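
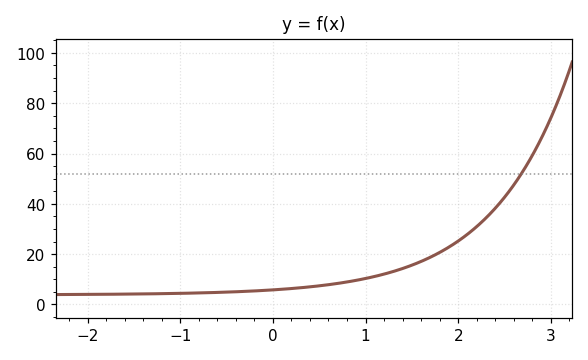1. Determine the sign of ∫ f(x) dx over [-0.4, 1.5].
positive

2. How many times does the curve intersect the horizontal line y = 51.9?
1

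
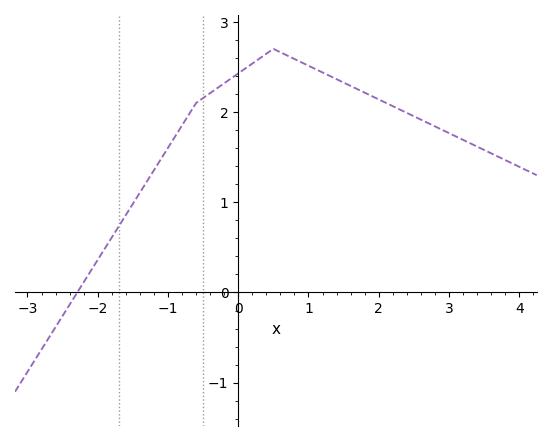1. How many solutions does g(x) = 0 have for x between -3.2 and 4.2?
1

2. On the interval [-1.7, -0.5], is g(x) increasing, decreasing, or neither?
increasing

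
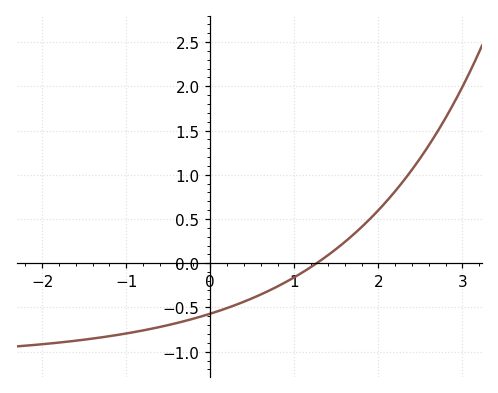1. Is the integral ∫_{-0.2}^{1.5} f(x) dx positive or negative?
negative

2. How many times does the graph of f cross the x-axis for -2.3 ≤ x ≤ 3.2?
1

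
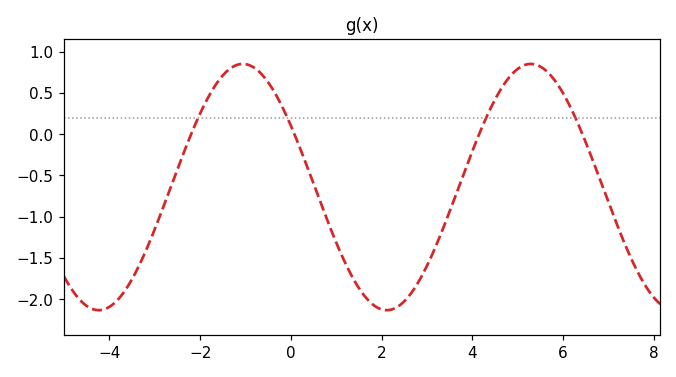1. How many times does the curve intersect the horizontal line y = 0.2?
4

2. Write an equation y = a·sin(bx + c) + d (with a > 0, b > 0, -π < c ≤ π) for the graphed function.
y = 1.49sin(0.99x + 2.6) - 0.64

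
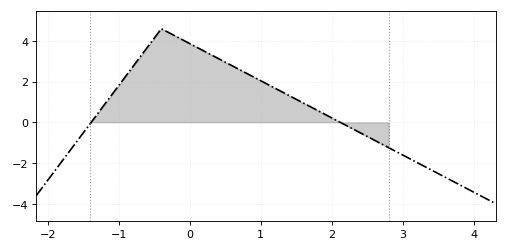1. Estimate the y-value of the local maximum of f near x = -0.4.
4.6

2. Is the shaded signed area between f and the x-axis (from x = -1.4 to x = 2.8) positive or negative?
positive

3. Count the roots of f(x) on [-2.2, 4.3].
2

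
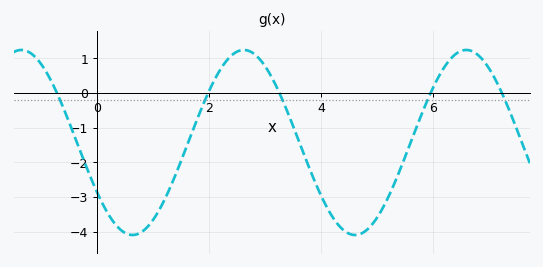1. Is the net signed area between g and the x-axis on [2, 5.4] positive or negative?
negative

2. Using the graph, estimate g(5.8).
-0.6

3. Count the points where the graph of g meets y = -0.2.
5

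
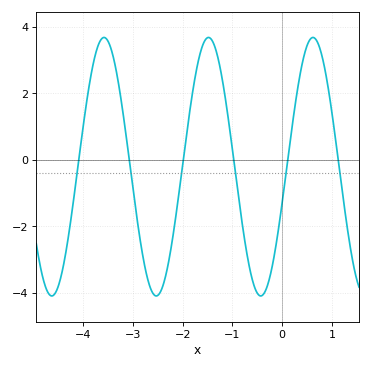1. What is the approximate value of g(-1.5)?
3.67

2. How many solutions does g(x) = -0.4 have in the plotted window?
6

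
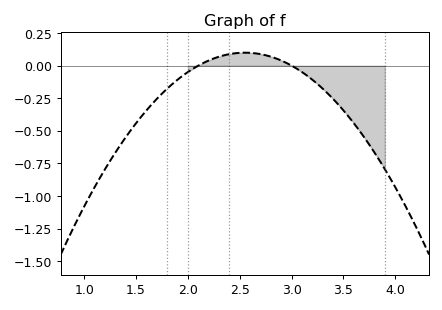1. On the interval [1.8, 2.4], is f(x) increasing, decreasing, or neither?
increasing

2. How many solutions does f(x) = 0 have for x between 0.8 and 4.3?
2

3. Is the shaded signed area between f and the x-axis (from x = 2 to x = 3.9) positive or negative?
negative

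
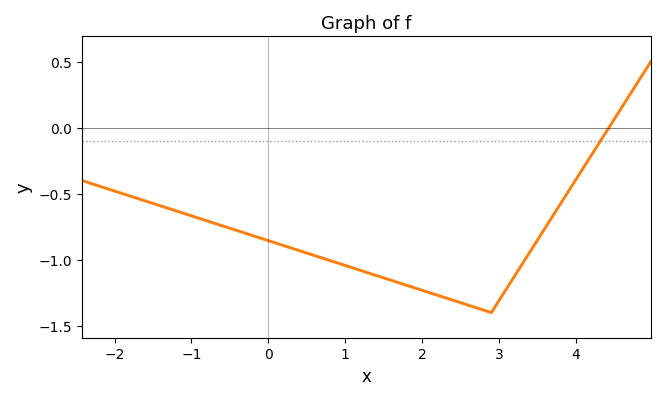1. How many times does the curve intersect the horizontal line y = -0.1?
1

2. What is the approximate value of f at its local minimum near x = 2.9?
-1.4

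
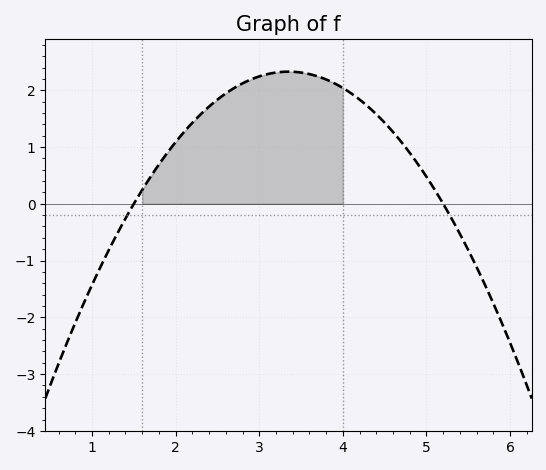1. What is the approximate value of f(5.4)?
-0.5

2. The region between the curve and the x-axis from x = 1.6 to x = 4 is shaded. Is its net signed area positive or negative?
positive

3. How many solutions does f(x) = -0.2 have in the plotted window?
2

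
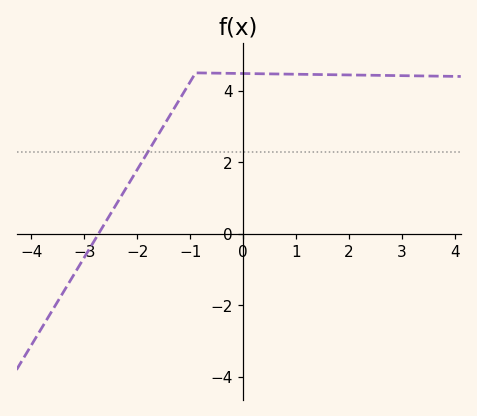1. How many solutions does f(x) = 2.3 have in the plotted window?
1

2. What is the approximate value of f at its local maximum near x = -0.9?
4.4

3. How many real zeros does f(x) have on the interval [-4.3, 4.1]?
1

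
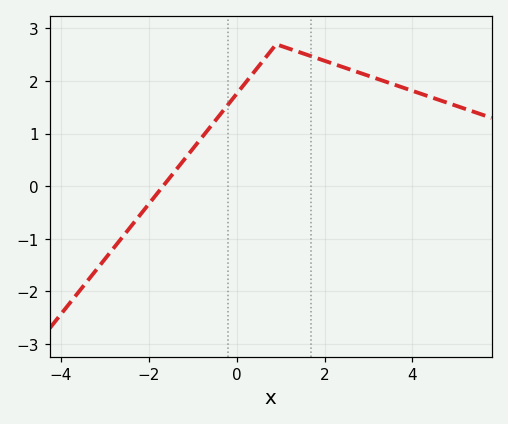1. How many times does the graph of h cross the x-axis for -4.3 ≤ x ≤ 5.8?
1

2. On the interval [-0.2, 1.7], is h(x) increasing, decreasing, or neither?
neither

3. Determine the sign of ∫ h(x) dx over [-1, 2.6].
positive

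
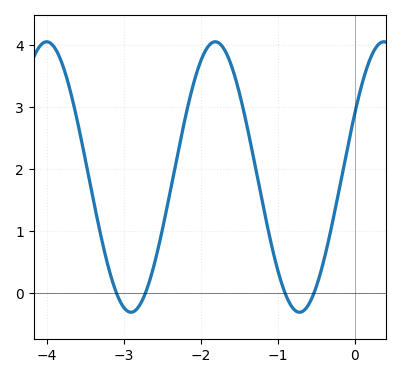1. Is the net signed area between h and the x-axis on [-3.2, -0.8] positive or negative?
positive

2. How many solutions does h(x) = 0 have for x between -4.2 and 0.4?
4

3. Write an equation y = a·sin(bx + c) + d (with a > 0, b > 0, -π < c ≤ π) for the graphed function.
y = 2.18sin(2.9x + 0.49) + 1.87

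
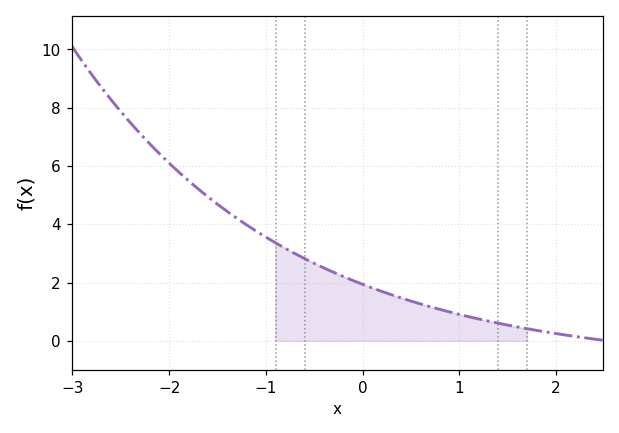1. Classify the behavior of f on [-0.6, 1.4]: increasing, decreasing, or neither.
decreasing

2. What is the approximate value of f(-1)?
3.6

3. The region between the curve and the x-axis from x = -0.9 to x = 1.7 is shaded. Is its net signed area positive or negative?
positive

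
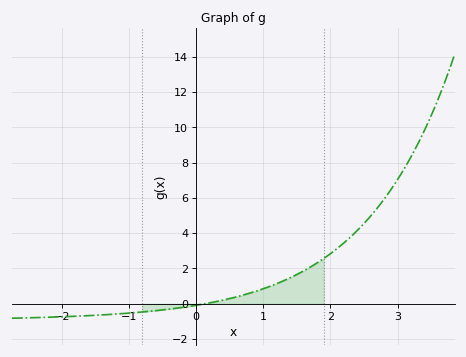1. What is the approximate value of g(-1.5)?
-0.657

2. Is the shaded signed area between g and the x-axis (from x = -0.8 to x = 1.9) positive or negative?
positive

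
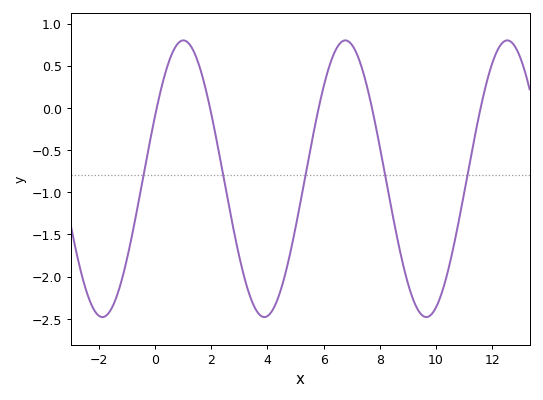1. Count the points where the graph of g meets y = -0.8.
5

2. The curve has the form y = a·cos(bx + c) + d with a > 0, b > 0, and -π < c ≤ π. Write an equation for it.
y = 1.64cos(1.09x - 1.1) - 0.84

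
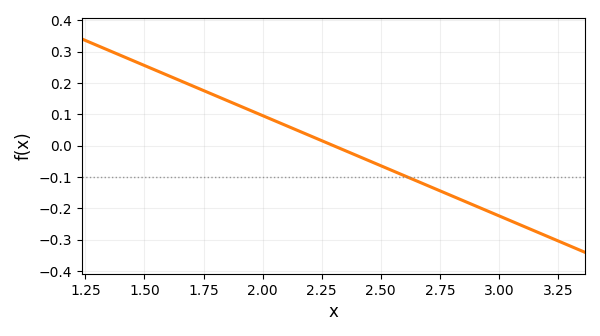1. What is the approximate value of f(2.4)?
-0.032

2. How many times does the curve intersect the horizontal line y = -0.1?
1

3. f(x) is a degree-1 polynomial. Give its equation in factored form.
y = -0.32(x - 2.3)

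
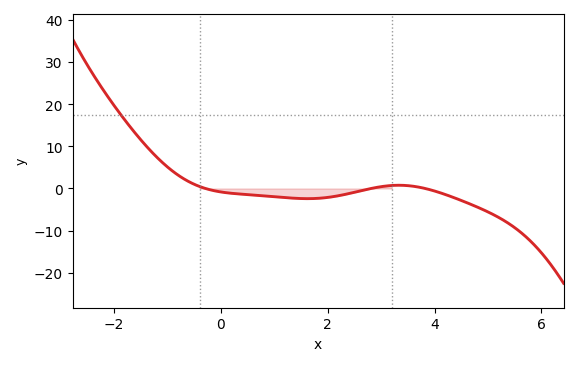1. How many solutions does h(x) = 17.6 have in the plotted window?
1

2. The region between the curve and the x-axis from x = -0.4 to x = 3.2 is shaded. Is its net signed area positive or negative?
negative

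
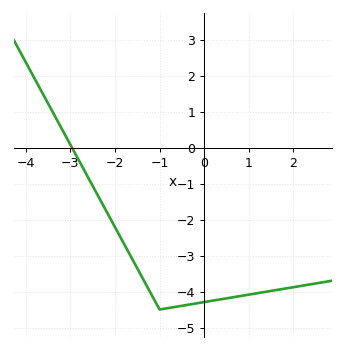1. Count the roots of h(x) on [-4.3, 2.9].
1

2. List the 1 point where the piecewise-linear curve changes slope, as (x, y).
(-1, -4.5)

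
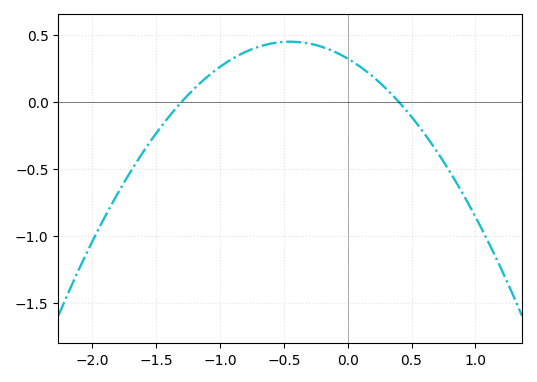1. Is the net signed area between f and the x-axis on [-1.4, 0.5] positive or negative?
positive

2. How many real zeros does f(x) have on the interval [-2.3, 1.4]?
2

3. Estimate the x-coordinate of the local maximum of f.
-0.45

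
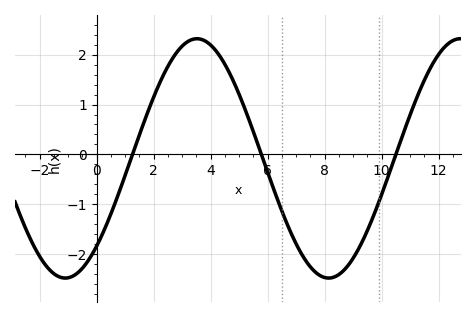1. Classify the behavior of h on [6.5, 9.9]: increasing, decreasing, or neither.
neither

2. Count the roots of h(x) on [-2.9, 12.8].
3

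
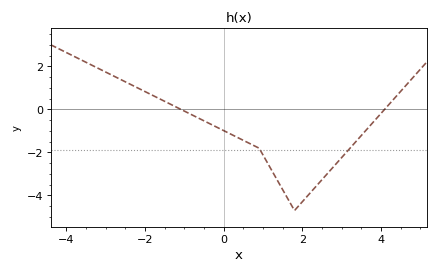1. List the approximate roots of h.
-1.09, 4.09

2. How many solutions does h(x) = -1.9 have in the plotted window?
2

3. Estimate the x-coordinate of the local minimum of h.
1.8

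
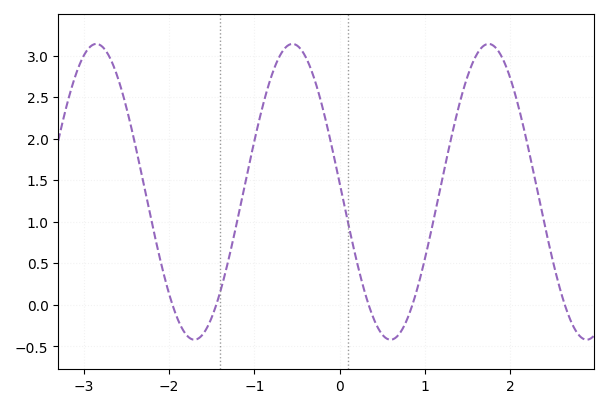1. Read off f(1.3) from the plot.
1.95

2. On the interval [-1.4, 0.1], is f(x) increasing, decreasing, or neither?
neither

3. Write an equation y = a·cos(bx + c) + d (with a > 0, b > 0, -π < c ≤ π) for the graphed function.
y = 1.78cos(2.7x + 1.5) + 1.36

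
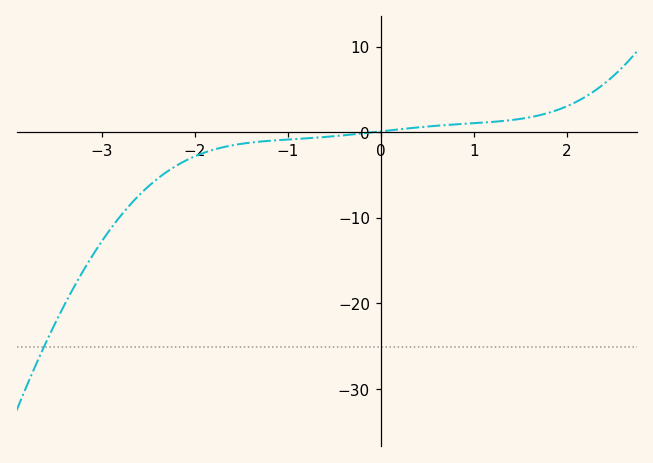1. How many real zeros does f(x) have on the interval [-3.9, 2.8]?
1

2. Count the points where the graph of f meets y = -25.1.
1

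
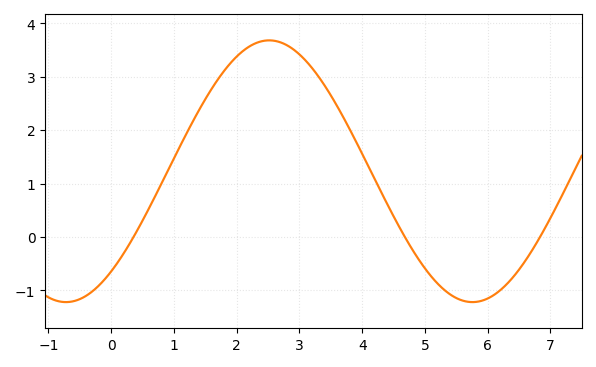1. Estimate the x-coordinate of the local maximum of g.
2.6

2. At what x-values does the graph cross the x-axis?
0.4, 4.6, 6.8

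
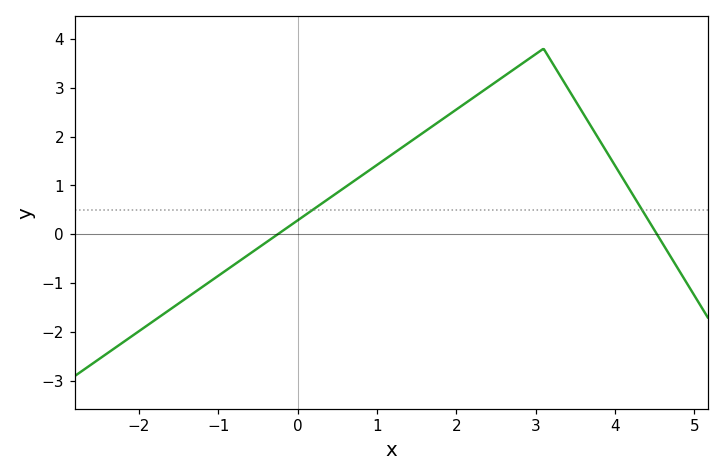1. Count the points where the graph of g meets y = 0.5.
2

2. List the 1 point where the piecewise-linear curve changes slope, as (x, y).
(3.1, 3.8)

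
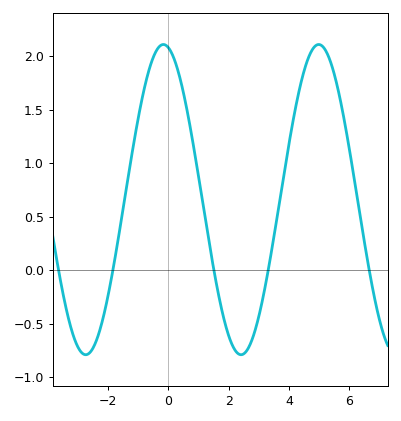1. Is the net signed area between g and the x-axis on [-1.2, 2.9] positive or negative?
positive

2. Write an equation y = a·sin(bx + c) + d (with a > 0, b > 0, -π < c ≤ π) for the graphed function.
y = 1.45sin(1.22x + 1.77) + 0.66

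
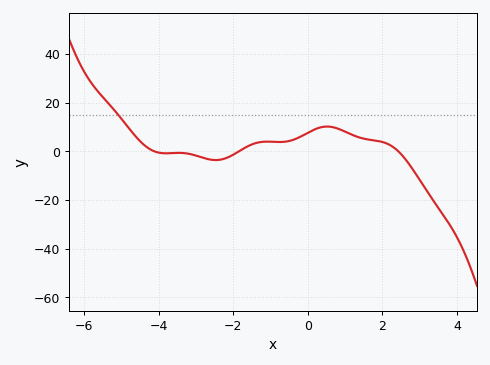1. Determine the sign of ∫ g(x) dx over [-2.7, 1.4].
positive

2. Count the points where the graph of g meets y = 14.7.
1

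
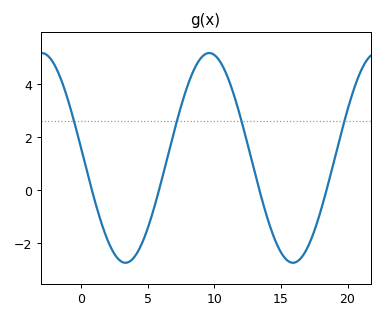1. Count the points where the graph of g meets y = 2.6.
4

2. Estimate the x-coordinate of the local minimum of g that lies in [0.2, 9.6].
3.5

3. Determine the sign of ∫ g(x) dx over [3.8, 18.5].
positive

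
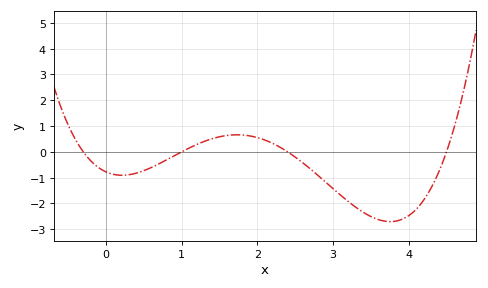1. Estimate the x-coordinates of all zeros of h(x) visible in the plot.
-0.3, 1, 2.4, 4.5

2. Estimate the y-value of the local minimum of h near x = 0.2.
-0.908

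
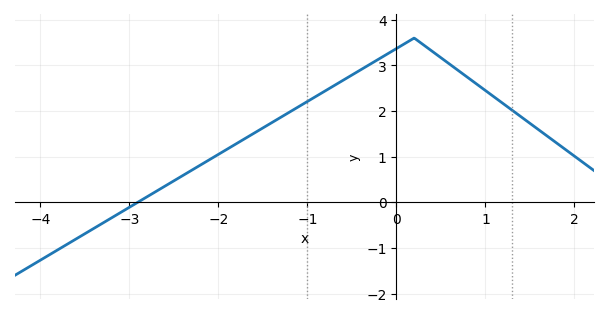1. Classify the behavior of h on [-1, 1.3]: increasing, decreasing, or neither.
neither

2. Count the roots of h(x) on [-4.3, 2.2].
1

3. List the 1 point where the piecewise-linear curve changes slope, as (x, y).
(0.2, 3.6)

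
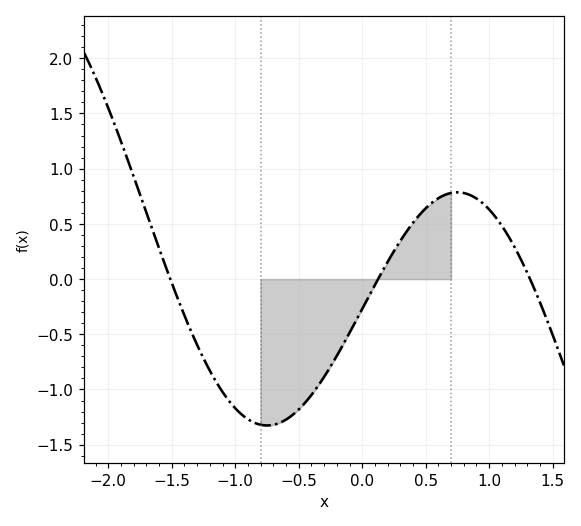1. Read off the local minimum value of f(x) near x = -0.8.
-1.35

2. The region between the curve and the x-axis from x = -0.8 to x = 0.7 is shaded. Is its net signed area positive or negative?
negative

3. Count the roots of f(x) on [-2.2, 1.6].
3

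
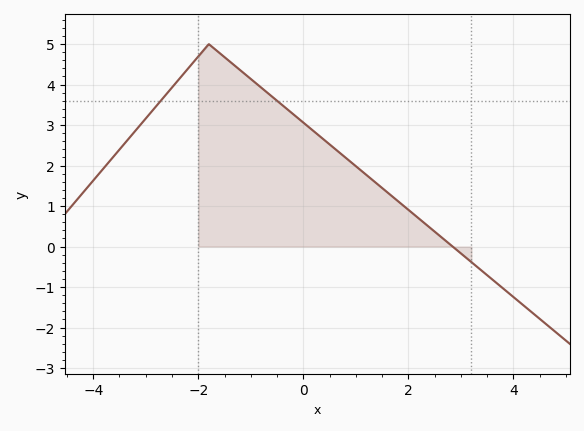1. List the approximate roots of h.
2.84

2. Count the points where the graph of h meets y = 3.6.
2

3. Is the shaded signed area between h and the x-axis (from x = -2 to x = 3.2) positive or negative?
positive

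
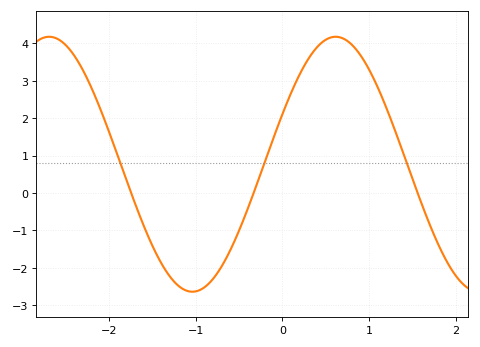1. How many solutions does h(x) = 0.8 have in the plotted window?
3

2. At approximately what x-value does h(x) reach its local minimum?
-1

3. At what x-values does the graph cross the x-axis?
-1.7, -0.3, 1.6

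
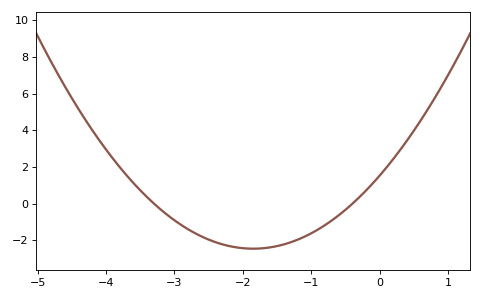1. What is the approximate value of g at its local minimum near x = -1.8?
-2.46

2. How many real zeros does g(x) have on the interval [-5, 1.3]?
2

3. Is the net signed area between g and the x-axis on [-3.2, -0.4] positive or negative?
negative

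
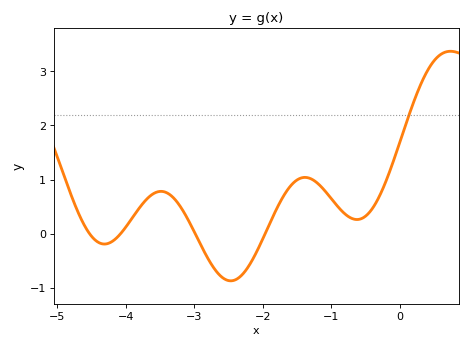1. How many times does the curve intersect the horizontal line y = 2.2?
1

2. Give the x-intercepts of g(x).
-4.5, -4.1, -3, -2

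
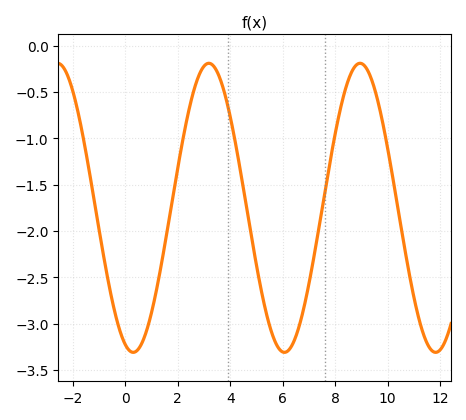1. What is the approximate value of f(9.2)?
-0.25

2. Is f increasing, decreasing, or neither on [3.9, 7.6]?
neither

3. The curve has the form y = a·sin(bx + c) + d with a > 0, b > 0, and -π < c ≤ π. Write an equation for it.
y = 1.56sin(1.1x - 1.9) - 1.75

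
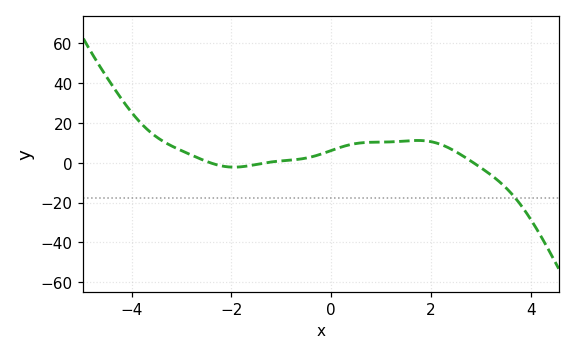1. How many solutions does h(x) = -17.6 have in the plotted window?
1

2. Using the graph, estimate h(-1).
0.933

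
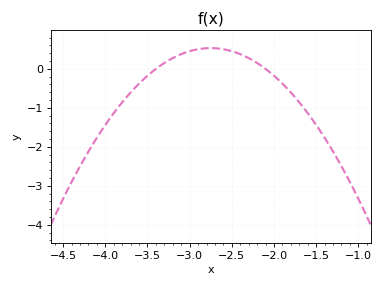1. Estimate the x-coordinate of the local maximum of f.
-2.8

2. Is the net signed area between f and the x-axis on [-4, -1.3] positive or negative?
negative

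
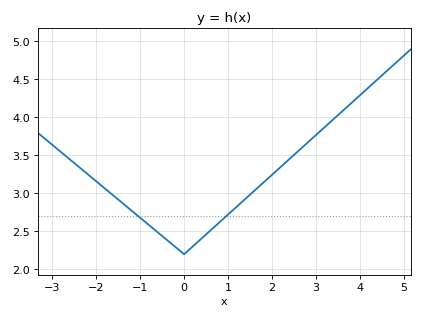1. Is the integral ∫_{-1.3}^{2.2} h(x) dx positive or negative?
positive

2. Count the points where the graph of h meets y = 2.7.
2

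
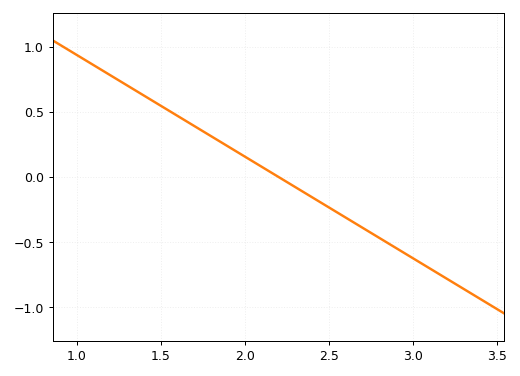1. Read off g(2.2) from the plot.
0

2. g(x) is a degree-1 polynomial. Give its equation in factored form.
y = -0.78(x - 2.2)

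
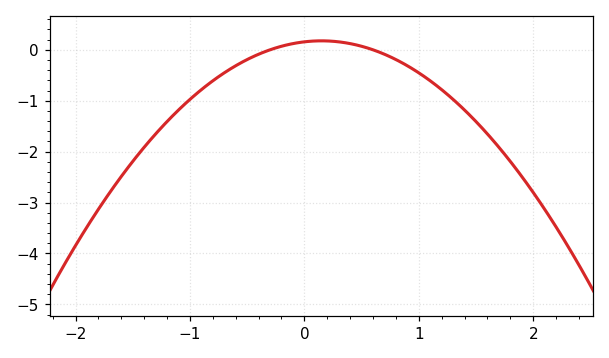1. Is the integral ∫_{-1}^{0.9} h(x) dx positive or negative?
negative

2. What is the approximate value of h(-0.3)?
0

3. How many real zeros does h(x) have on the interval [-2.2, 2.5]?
2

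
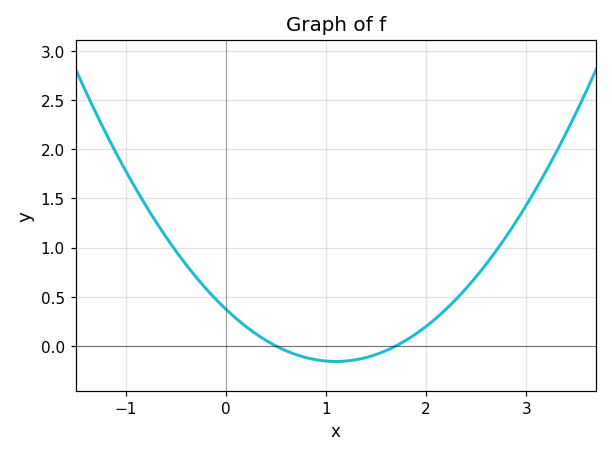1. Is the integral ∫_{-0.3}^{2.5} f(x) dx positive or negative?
positive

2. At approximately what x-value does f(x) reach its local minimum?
1.1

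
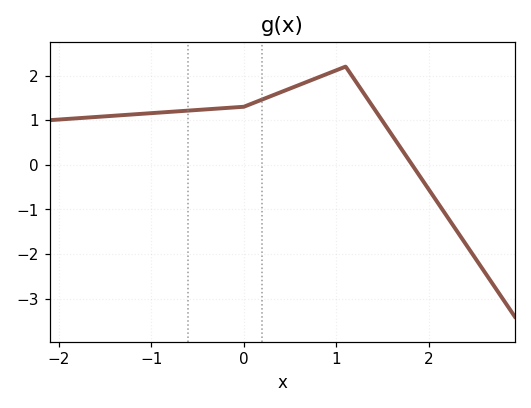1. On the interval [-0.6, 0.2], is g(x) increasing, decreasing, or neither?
increasing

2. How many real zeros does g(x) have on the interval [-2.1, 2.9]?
1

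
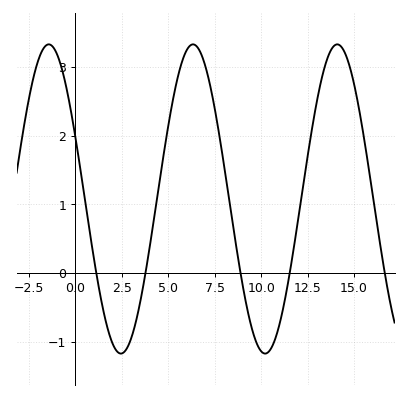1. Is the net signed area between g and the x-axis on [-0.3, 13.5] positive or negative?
positive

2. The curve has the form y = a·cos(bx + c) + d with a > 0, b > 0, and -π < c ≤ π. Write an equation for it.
y = 2.25cos(0.81x + 1.15) + 1.08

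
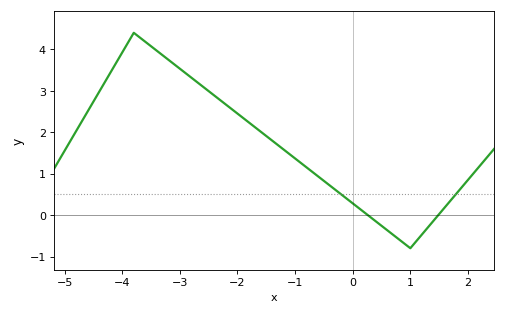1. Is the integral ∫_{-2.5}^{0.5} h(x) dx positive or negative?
positive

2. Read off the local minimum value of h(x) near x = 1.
-0.799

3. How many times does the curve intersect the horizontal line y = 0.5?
2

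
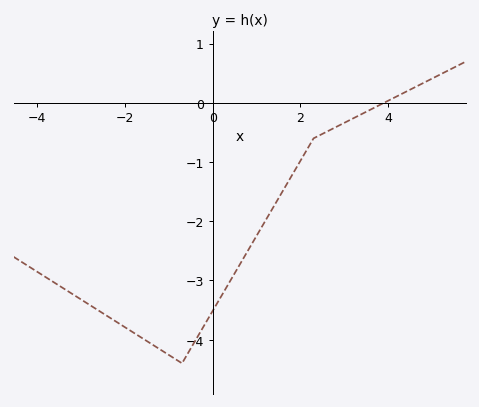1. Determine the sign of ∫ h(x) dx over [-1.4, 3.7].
negative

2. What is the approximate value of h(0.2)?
-3.26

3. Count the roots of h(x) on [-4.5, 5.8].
1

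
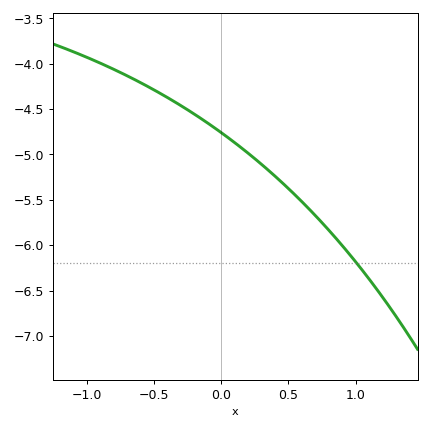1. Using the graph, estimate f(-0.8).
-4.06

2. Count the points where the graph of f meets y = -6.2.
1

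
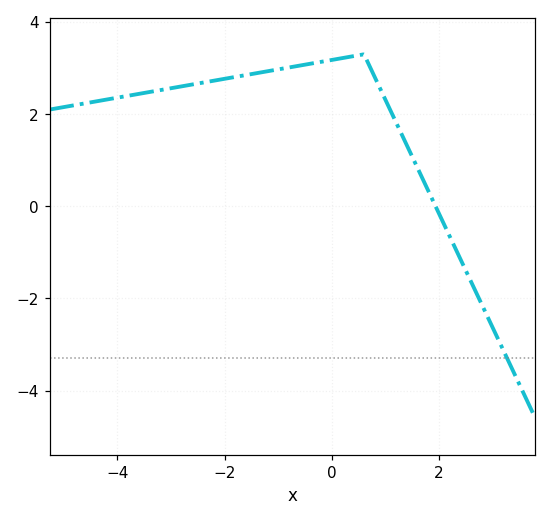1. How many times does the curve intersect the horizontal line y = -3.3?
1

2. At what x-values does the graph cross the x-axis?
2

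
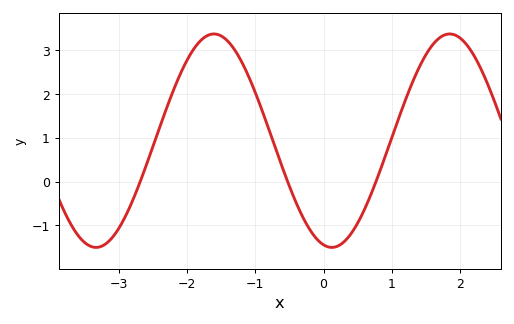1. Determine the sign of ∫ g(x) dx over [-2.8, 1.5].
positive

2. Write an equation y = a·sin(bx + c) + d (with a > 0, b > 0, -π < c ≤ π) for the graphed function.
y = 2.43sin(1.8x - 1.8) + 0.93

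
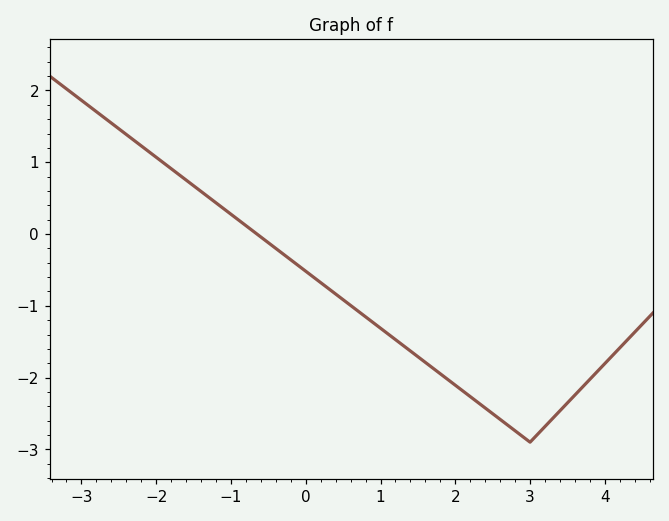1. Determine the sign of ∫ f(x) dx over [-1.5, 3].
negative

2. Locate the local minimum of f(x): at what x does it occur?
3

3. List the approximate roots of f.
-0.653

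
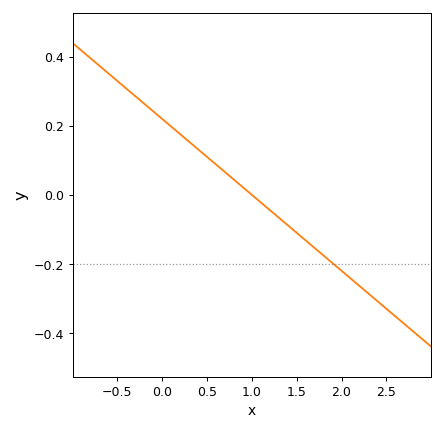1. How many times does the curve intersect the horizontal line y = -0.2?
1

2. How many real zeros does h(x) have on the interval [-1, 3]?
1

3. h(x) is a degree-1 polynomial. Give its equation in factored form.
y = -0.22(x - 1)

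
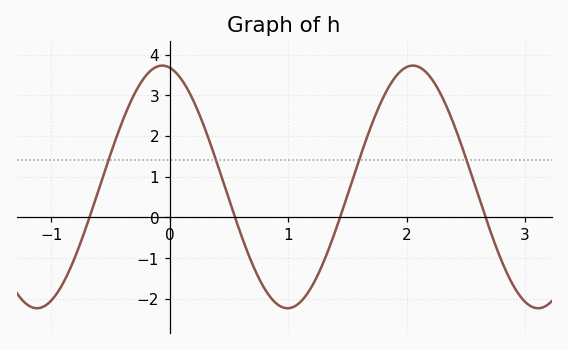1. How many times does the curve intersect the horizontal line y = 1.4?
4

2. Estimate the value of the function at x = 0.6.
-0.414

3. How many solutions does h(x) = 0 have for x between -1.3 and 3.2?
4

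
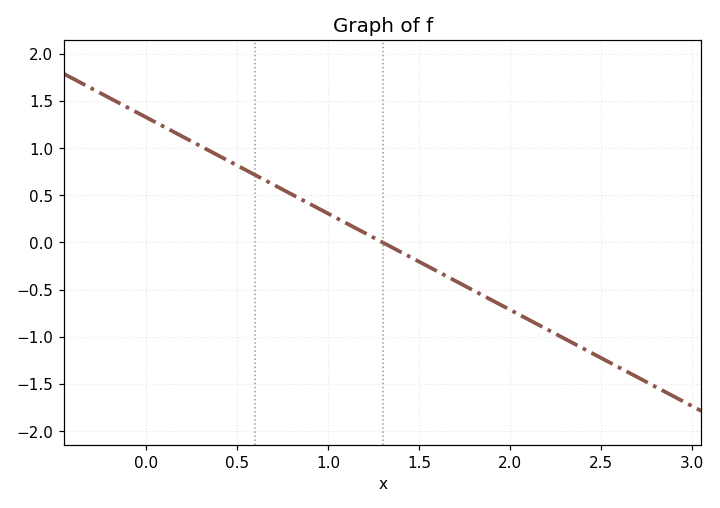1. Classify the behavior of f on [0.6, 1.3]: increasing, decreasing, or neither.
decreasing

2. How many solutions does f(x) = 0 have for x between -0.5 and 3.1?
1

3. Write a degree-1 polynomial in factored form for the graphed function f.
y = -1.02(x - 1.3)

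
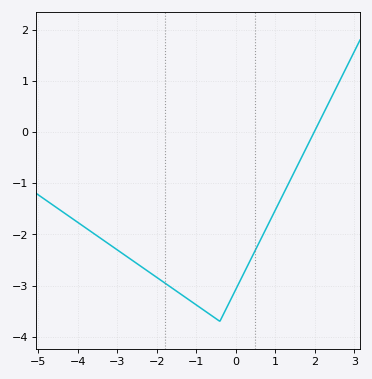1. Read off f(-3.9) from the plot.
-1.82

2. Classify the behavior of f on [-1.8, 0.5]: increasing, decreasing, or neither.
neither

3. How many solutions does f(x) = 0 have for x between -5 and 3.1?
1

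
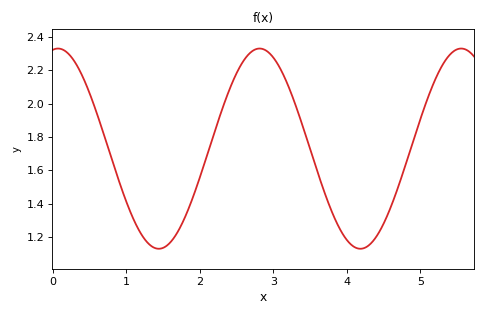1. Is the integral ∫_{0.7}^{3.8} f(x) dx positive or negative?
positive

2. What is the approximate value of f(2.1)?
1.7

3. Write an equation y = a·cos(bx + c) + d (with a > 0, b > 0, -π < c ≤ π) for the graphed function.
y = 0.6cos(2.3x - 0.16) + 1.73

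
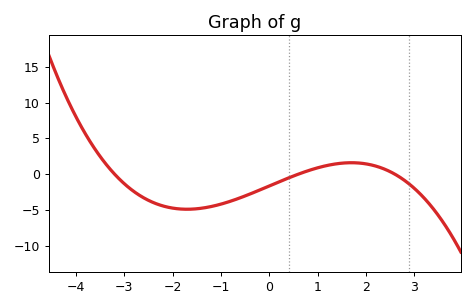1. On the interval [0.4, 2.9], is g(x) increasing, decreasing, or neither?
neither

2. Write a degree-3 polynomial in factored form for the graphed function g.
y = -0.33(x + 3.2)(x - 0.6)(x - 2.6)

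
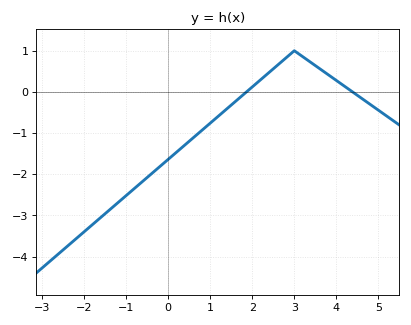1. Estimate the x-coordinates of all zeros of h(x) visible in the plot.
1.86, 4.38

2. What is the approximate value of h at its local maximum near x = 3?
0.998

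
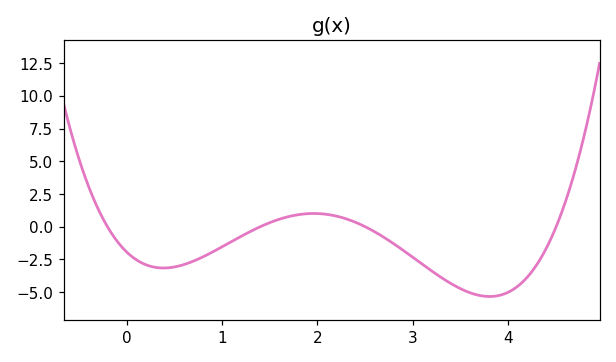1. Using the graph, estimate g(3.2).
-3.4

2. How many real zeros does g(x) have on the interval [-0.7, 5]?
4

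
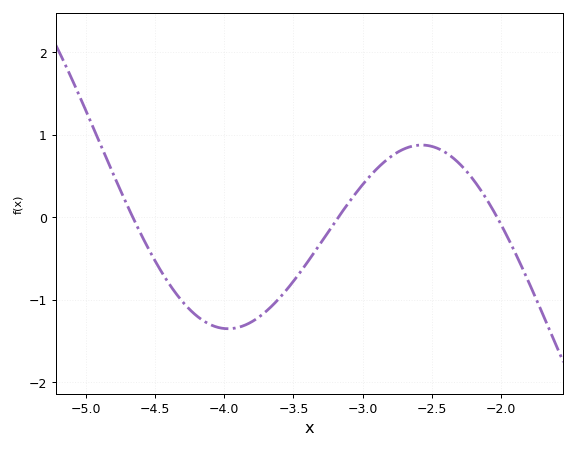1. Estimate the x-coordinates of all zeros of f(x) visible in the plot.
-4.65, -3.2, -2.05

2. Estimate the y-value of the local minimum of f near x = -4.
-1.3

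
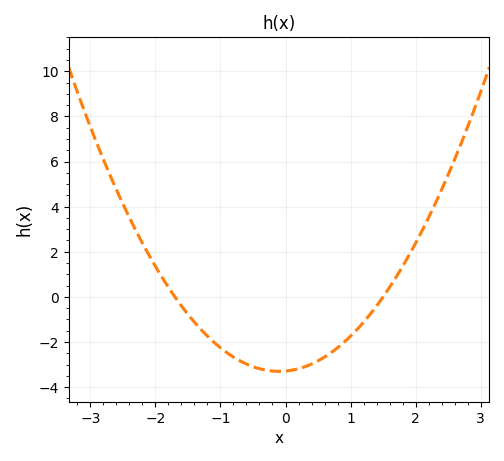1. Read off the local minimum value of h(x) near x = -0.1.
-3.3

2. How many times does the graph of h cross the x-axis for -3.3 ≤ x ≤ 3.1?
2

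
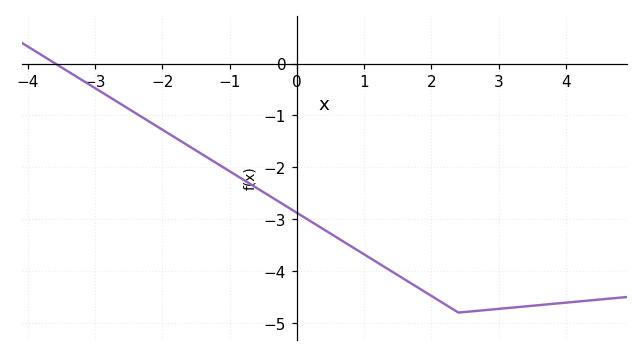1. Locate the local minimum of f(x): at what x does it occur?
2.4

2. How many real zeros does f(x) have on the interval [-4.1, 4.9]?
1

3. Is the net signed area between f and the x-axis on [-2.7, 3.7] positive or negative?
negative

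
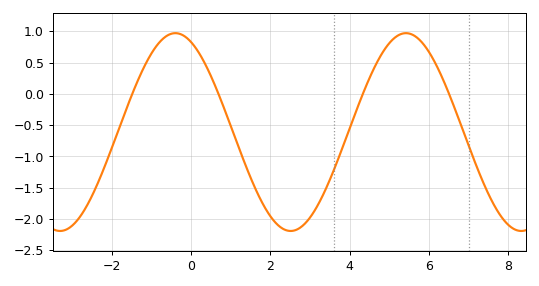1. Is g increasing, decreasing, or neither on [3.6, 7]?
neither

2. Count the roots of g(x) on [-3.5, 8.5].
4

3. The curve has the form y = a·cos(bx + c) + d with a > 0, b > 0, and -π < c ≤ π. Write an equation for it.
y = 1.58cos(1.1x + 0.43) - 0.61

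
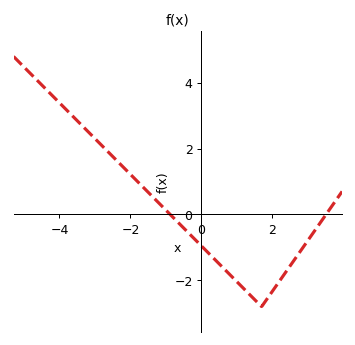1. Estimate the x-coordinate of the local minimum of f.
1.6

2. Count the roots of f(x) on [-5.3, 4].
2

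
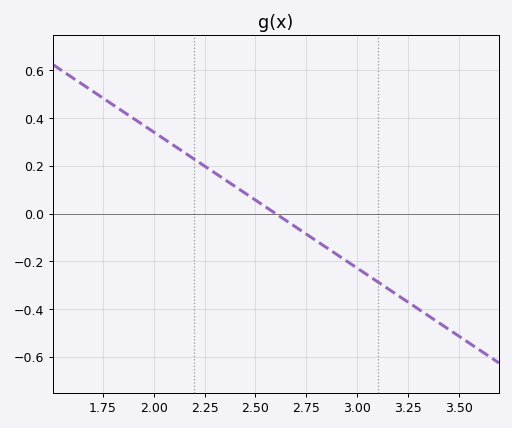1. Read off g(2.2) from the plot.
0.22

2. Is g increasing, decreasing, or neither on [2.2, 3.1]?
decreasing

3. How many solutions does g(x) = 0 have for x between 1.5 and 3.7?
1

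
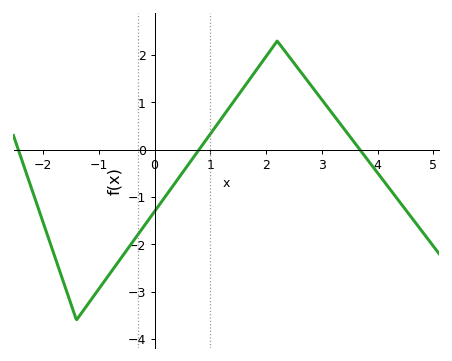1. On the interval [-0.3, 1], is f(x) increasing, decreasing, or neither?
increasing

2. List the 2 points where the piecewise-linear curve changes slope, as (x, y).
(-1.4, -3.6); (2.2, 2.3)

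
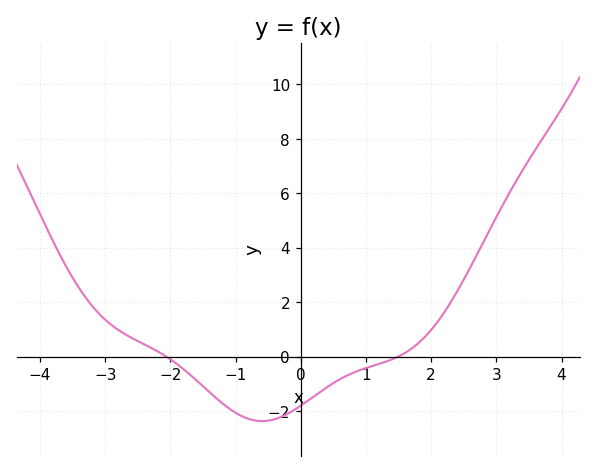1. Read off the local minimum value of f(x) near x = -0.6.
-2.37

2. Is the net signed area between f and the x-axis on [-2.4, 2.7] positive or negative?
negative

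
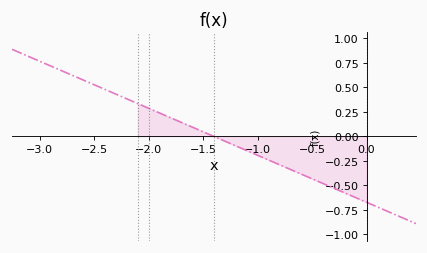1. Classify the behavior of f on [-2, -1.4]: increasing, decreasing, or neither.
decreasing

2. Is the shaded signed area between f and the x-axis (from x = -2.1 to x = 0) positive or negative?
negative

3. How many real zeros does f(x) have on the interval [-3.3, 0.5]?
1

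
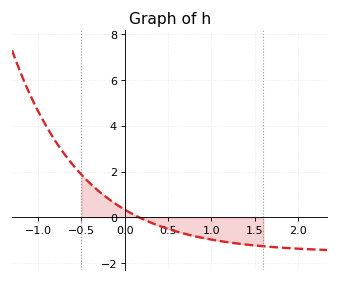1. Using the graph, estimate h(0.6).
-0.619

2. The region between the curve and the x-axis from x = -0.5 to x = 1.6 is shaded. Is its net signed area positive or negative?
negative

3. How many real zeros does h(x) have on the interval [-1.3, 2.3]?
1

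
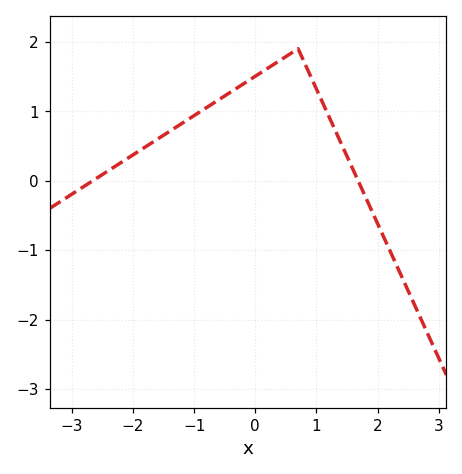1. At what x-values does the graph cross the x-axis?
-2.7, 1.7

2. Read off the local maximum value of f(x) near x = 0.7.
1.9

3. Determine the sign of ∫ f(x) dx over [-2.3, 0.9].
positive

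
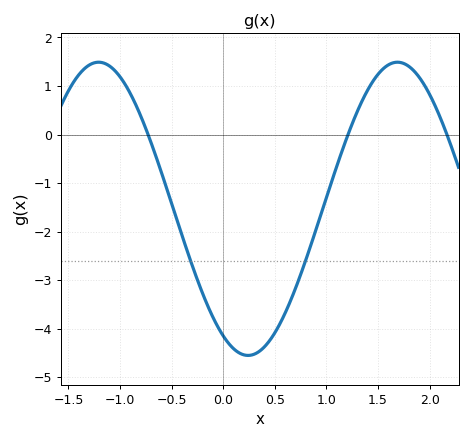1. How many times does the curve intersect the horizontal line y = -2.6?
2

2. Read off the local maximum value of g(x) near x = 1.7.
1.5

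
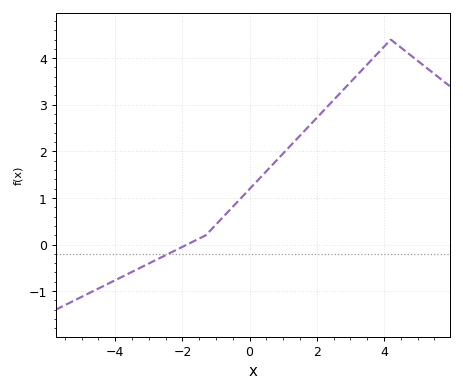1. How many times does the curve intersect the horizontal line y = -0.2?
1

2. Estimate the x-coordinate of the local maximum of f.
4.2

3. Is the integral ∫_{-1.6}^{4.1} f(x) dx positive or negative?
positive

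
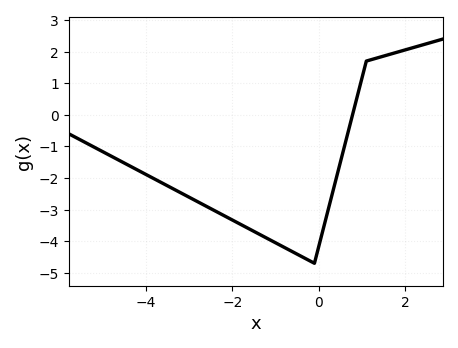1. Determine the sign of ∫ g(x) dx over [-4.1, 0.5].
negative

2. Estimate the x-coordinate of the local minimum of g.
-0.101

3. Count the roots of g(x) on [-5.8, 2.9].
1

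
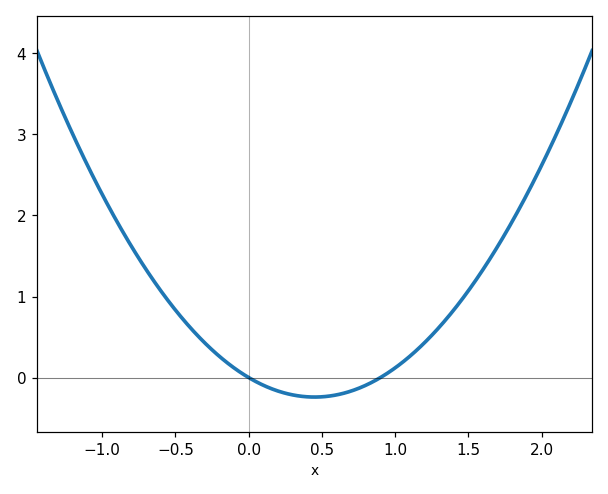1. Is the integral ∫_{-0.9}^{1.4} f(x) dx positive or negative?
positive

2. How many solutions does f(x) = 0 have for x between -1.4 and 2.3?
2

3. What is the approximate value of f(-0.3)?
0.428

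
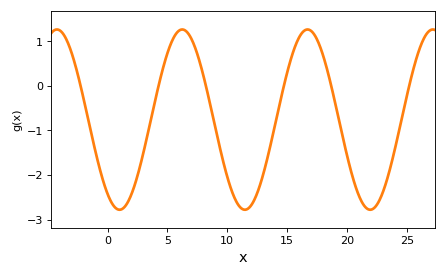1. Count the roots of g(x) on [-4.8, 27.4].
6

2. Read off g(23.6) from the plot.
-1.9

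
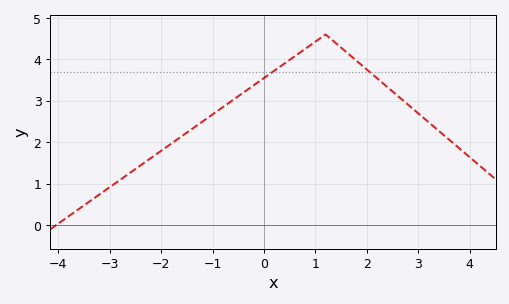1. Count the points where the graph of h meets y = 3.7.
2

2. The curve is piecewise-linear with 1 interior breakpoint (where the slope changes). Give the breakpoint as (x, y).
(1.2, 4.6)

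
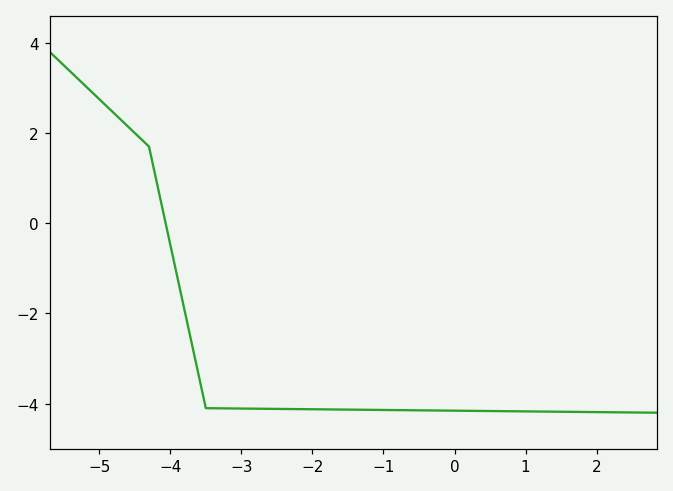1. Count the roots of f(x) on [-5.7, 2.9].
1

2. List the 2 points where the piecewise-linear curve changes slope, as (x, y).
(-4.3, 1.7); (-3.5, -4.1)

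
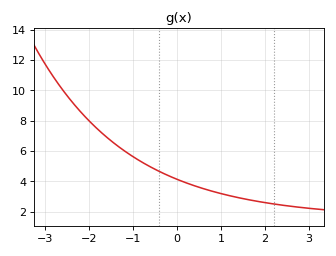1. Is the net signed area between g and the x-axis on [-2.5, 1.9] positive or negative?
positive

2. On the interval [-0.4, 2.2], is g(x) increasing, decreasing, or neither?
decreasing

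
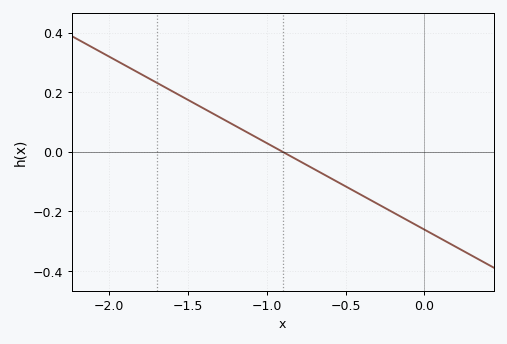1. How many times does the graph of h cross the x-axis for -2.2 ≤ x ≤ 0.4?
1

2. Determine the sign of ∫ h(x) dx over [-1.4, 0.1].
negative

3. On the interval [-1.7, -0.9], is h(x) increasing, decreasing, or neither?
decreasing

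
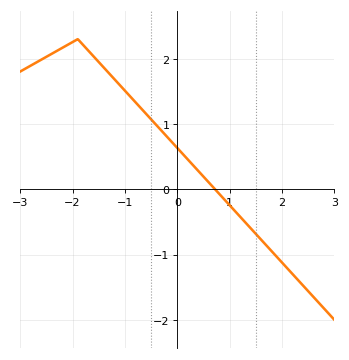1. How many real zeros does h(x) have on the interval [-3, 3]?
1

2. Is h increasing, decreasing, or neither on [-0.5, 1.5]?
decreasing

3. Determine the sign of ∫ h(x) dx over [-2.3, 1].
positive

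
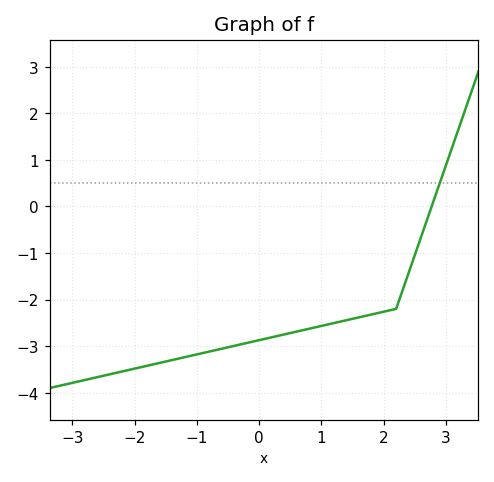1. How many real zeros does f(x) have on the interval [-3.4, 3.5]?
1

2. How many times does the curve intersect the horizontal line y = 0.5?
1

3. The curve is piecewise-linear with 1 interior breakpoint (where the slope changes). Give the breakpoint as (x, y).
(2.2, -2.2)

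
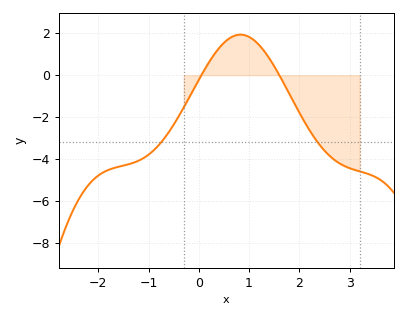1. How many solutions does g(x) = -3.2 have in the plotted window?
2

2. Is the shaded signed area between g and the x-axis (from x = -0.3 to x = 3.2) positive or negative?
negative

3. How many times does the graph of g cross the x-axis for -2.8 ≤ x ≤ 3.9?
2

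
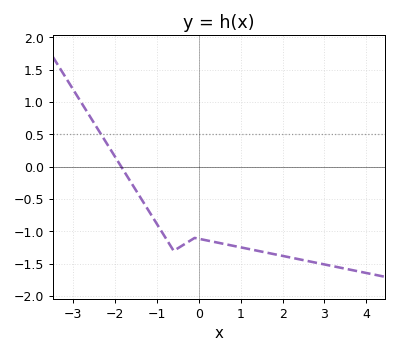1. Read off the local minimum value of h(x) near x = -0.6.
-1.3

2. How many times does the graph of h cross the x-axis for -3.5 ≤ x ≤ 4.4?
1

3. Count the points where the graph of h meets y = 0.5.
1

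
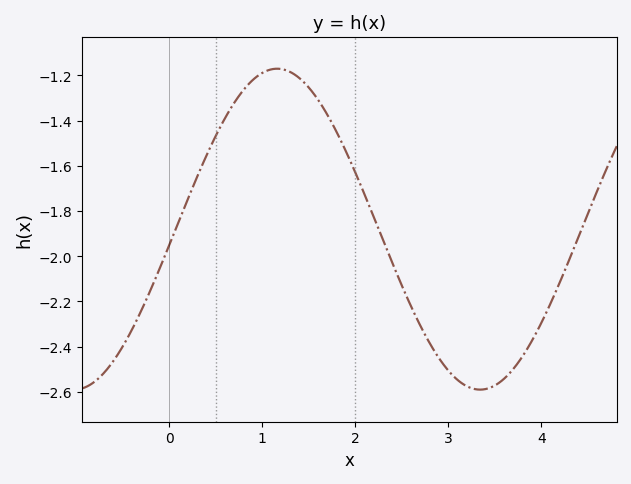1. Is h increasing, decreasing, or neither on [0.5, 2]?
neither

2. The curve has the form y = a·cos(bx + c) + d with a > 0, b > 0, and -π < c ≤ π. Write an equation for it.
y = 0.71cos(1.44x - 1.67) - 1.88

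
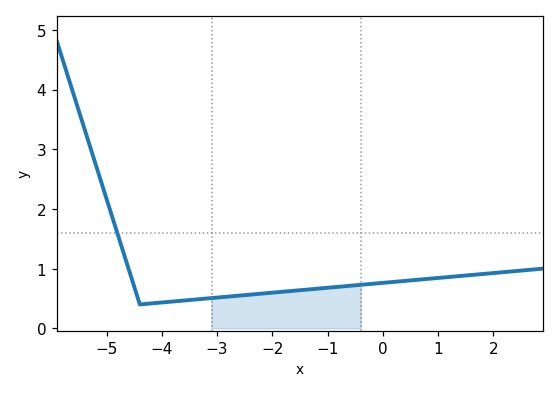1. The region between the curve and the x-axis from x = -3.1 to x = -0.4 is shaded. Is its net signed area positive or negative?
positive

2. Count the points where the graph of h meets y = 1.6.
1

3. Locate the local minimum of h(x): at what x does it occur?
-4.4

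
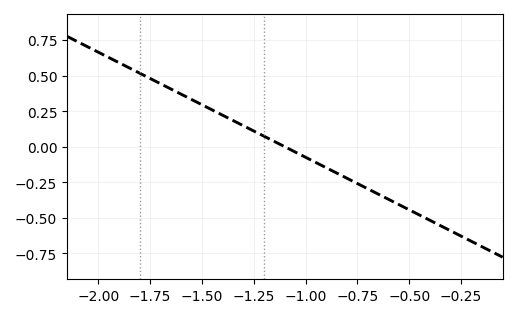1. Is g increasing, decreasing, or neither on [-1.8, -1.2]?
decreasing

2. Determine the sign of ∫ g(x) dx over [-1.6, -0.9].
positive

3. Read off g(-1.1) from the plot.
0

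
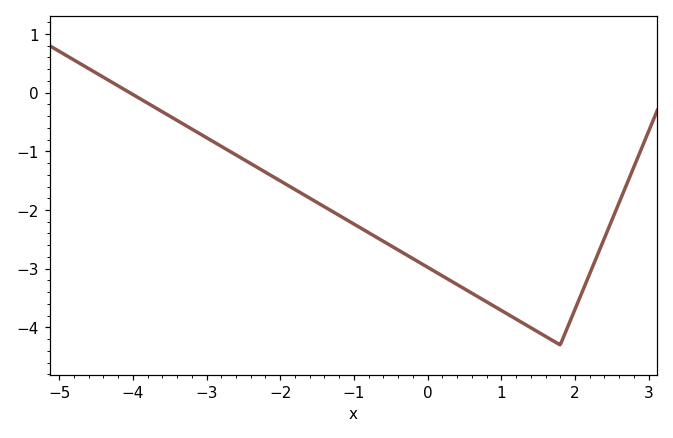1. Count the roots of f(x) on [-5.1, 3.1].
1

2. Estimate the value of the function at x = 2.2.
-3.1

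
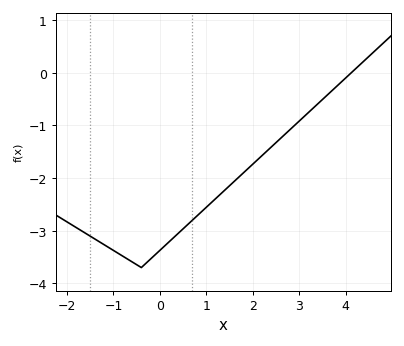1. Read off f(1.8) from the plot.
-1.9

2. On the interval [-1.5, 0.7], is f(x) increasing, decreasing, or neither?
neither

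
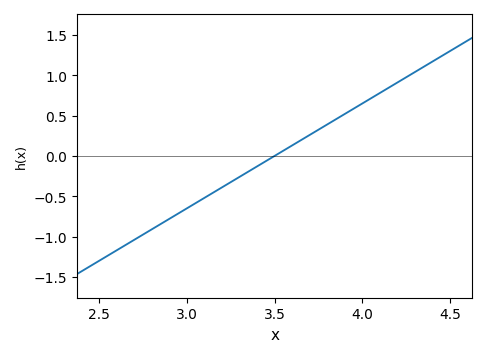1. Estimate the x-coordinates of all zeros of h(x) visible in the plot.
3.5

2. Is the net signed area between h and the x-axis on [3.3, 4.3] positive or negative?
positive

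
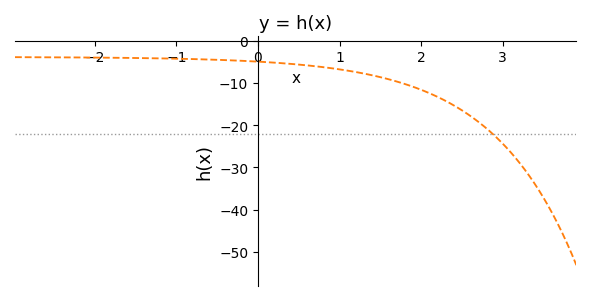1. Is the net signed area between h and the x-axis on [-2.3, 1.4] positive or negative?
negative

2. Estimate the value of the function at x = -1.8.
-4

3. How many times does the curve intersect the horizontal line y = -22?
1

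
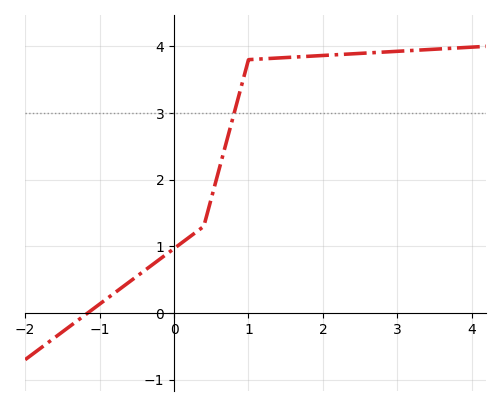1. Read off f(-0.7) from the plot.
0.383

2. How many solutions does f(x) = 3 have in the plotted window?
1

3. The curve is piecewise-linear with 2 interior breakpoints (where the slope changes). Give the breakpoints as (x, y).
(0.4, 1.3); (1, 3.8)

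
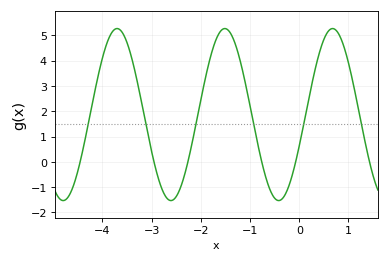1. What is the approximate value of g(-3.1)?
1.3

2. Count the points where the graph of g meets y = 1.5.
6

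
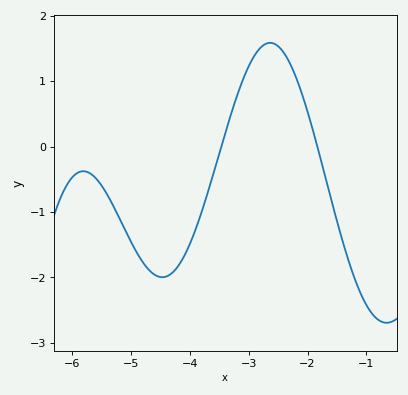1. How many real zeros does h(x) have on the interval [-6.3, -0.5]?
2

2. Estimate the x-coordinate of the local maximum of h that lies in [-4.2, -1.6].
-2.64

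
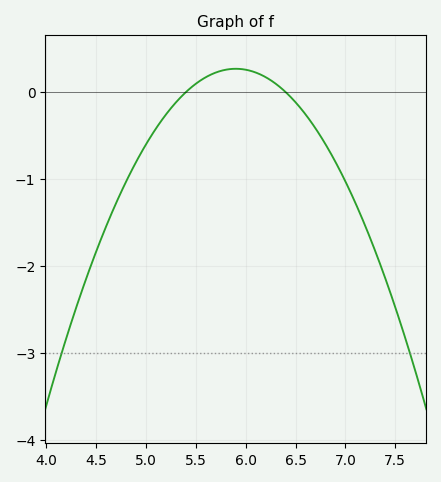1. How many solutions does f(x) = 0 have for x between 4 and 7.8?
2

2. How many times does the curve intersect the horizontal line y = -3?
2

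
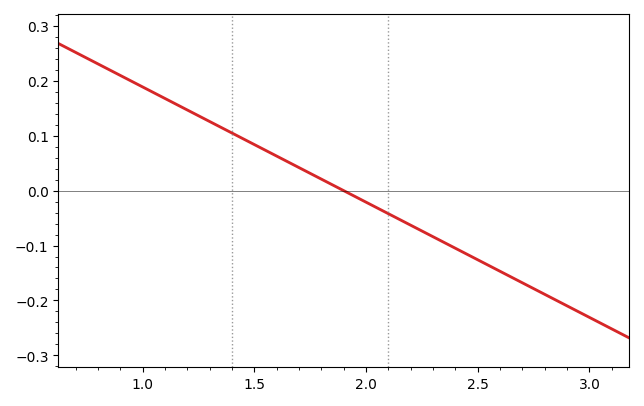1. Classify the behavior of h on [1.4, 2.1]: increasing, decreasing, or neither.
decreasing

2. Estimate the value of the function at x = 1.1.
0.17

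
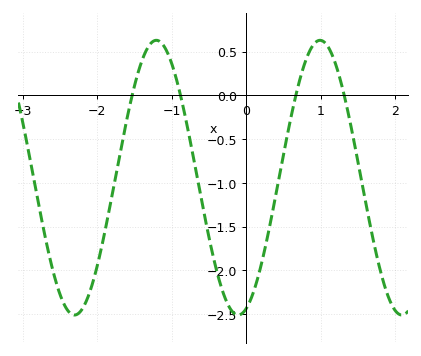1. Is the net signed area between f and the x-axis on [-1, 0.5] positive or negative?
negative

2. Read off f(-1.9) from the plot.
-1.57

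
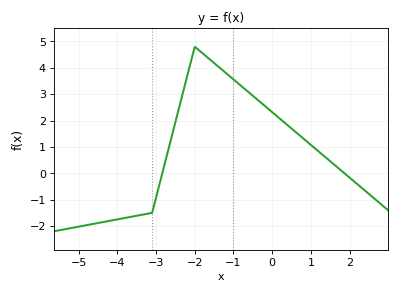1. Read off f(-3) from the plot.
-0.9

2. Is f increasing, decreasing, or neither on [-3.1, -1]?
neither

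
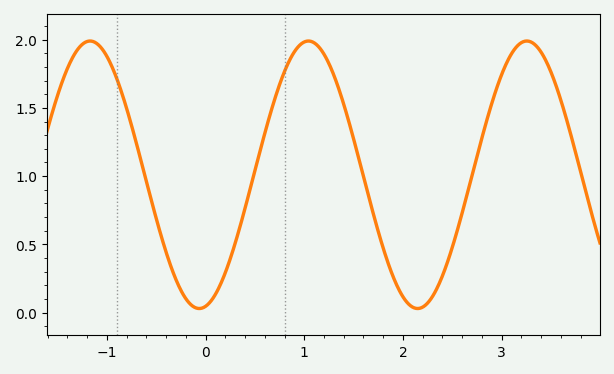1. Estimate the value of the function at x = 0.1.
0.134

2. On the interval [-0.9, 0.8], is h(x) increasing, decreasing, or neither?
neither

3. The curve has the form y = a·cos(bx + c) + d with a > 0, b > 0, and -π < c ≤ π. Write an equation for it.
y = 0.98cos(2.84x - 2.96) + 1.01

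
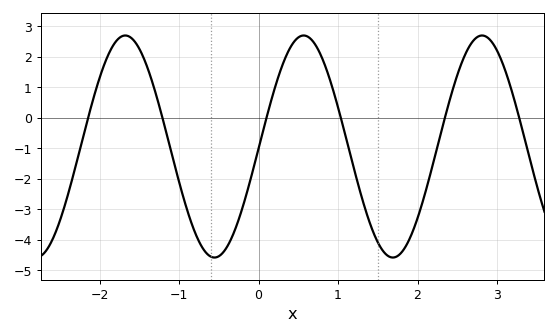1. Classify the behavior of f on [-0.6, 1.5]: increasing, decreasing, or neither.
neither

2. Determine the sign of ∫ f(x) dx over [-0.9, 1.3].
negative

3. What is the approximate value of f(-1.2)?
-0.083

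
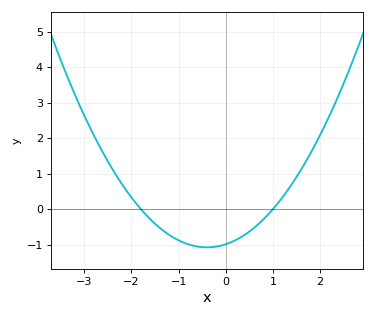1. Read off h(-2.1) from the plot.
0.512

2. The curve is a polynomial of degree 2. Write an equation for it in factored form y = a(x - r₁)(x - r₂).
y = 0.55(x + 1.8)(x - 1)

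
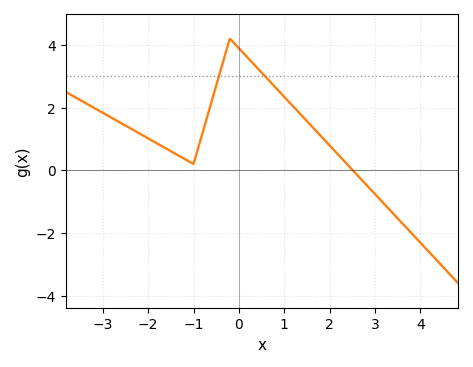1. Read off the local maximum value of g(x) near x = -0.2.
4.2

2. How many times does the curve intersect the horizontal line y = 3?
2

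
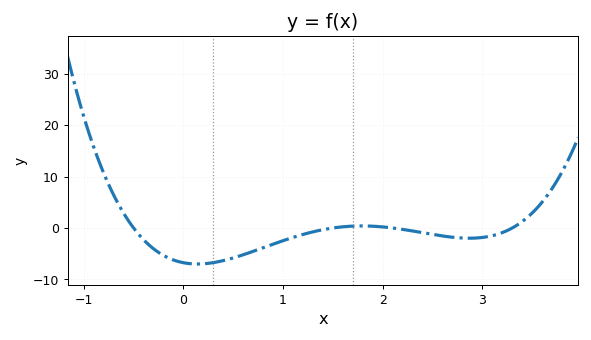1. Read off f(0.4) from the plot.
-6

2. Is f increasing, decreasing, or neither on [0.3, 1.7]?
increasing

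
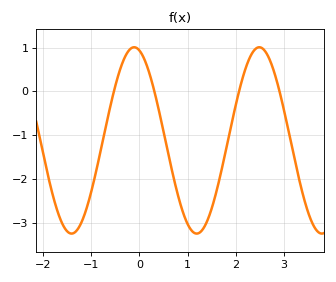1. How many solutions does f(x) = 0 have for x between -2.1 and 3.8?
4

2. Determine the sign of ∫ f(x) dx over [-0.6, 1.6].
negative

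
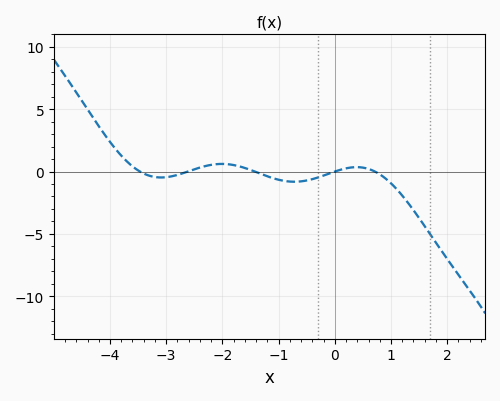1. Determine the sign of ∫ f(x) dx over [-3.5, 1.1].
negative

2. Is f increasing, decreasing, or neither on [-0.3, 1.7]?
neither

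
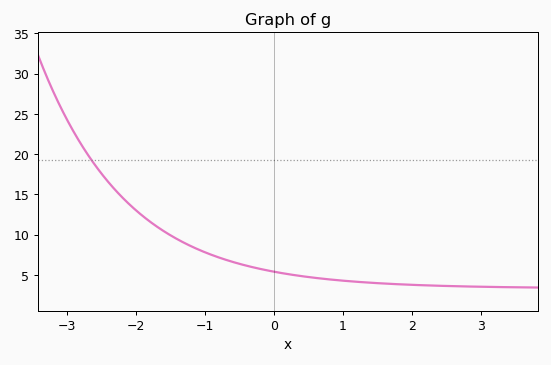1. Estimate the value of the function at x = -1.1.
8.16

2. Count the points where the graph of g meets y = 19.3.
1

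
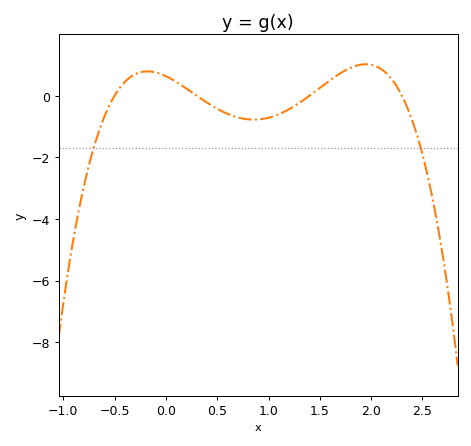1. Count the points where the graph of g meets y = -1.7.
2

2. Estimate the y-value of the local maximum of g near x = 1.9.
1.02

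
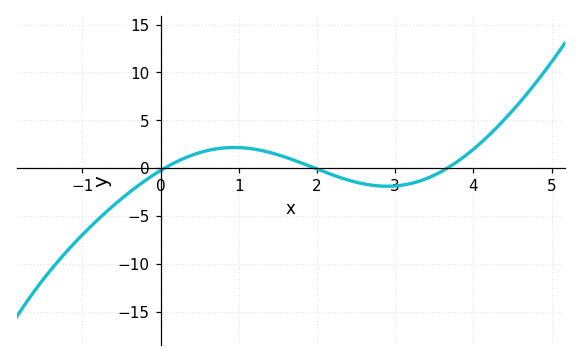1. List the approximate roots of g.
0.054, 1.97, 3.67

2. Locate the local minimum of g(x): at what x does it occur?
2.9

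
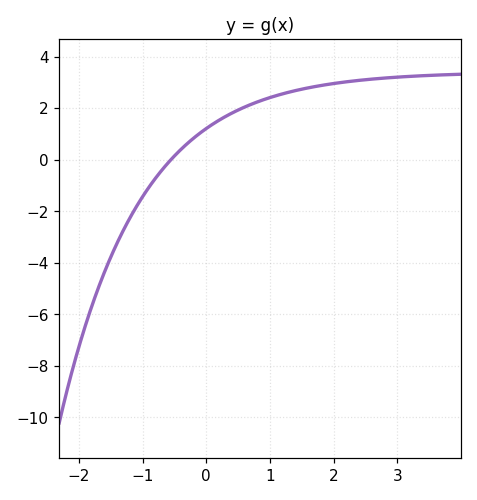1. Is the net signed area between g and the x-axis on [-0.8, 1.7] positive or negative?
positive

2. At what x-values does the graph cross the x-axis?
-0.555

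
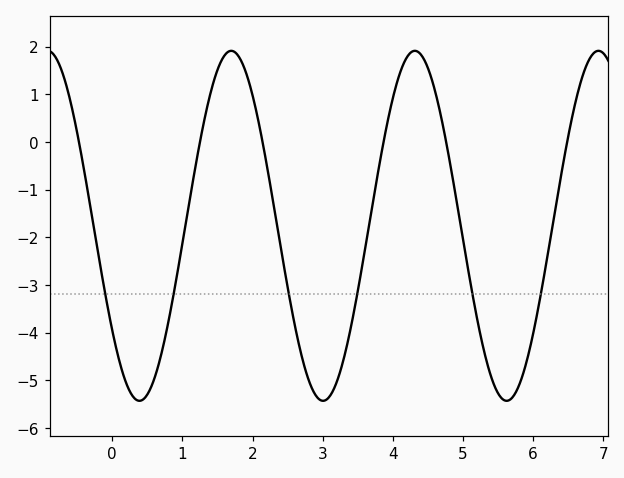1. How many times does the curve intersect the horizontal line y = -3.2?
6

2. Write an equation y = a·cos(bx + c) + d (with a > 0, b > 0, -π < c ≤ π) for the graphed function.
y = 3.67cos(2.4x + 2.2) - 1.76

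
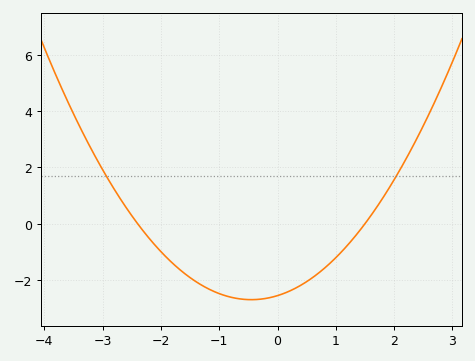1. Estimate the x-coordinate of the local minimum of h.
-0.45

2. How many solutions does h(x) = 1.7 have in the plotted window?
2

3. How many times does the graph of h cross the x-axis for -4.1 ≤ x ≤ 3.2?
2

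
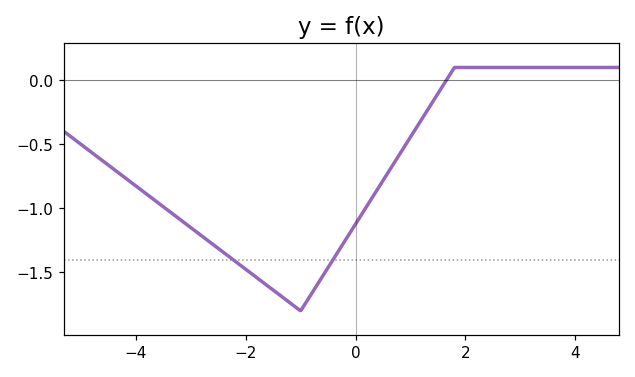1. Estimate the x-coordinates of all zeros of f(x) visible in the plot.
1.6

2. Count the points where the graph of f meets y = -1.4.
2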